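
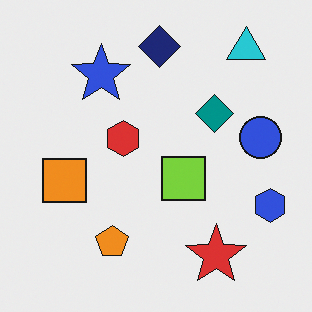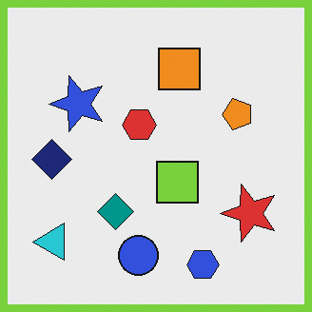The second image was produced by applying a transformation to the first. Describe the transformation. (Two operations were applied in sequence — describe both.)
This is the original image transposed (reflected across the top-left ↔ bottom-right diagonal), then framed with a lime border.

Shapes have swapped their row and column positions — what was in the top-right is now in the bottom-left — a diagonal reflection. A solid lime frame runs around the edge of the second image, with the content slightly shrunk inside it.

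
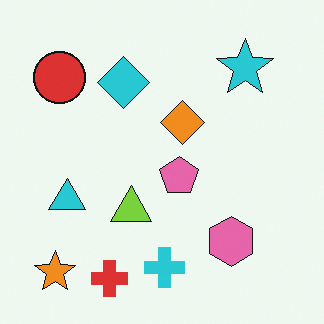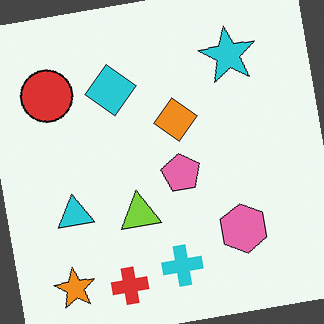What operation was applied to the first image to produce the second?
The transformation is: rotated counter-clockwise by a few degrees.

Every shape is tilted by the same angle and the image corners show triangular fill wedges — a whole-image rotation by a non-right angle.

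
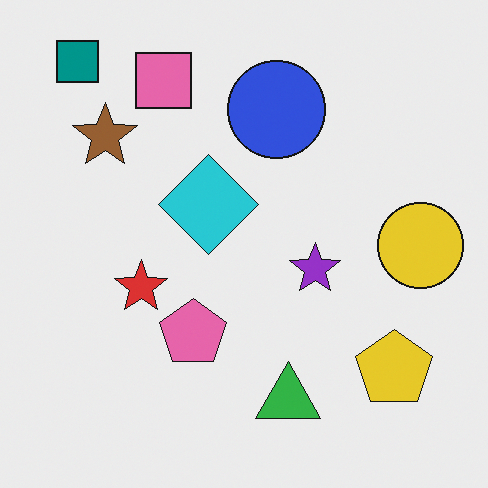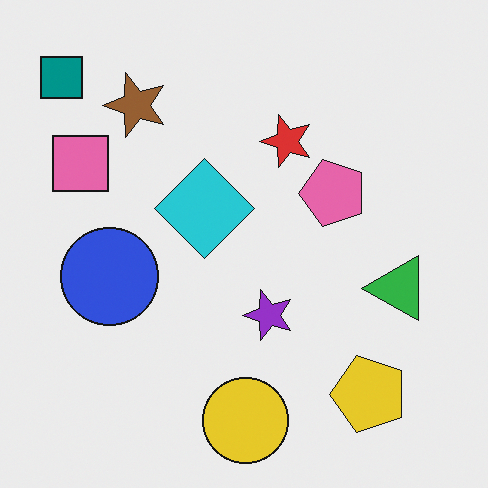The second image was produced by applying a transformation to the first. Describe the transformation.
The image was transposed (reflected across the top-left ↔ bottom-right diagonal).

Shapes have swapped their row and column positions — what was in the top-right is now in the bottom-left — a diagonal reflection.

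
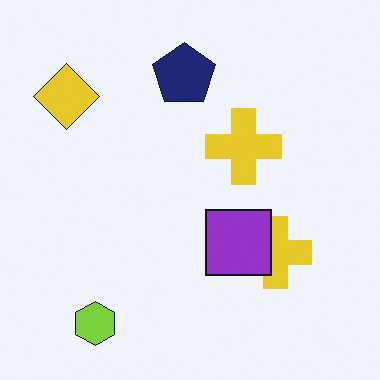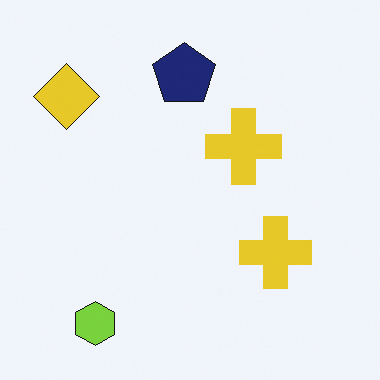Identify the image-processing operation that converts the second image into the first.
It was overlaid with an additional purple square.

A purple square appears in the first image that is absent from the second.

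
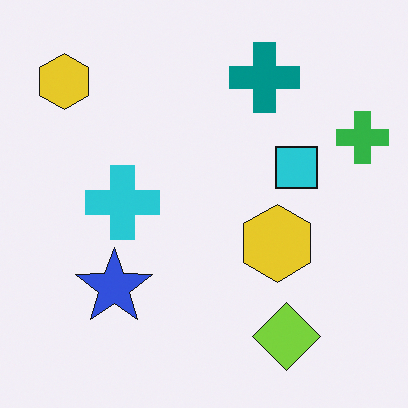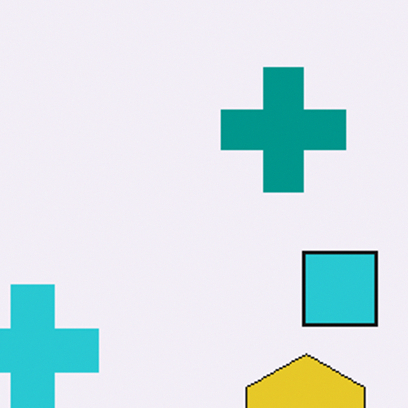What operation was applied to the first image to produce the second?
This is the original image cropped tightly and scaled back up.

The visible shapes are larger and the field of view is narrower; shapes near the original edges may be partly or wholly outside the frame — a crop-and-rescale.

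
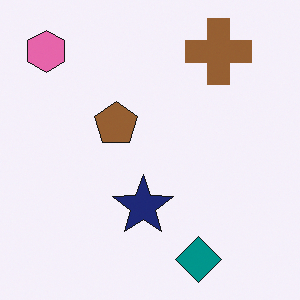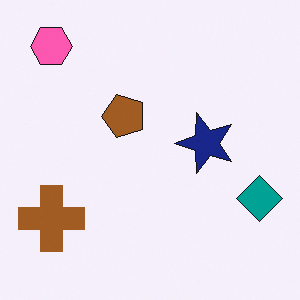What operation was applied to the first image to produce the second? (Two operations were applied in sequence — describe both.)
This is the original image transposed (reflected across the top-left ↔ bottom-right diagonal), then slightly oversaturated.

Shapes have swapped their row and column positions — what was in the top-right is now in the bottom-left — a diagonal reflection. All colors are more vivid — a global saturation change.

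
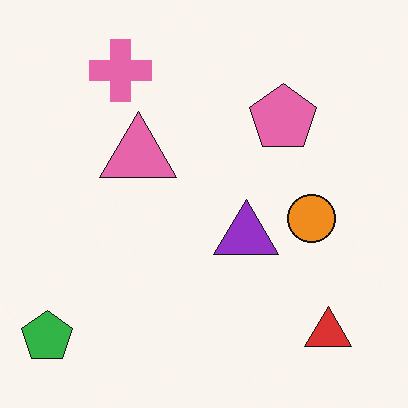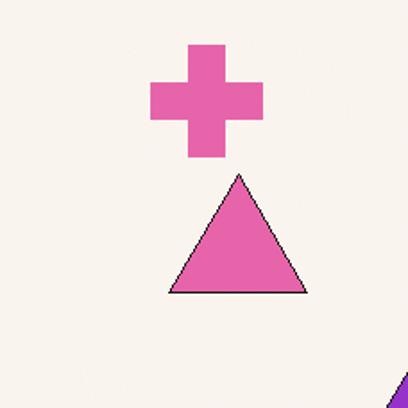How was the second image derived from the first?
This is the original image cropped tightly and scaled back up.

The visible shapes are larger and the field of view is narrower; shapes near the original edges may be partly or wholly outside the frame — a crop-and-rescale.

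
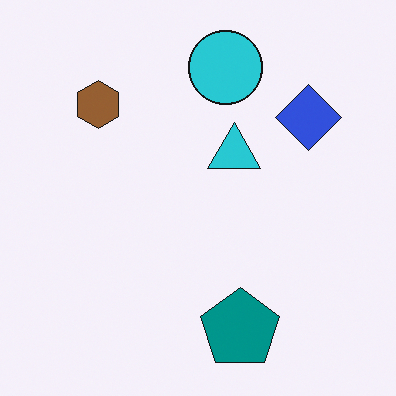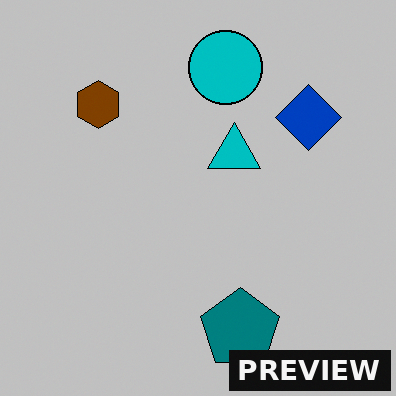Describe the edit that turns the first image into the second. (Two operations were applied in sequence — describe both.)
Heavily posterized to just a handful of flat colors, then watermarked with the text "PREVIEW" in the lower-right corner.

Each flat color has snapped to a coarser quantized level — most visibly, the near-white background has dropped to a flat grey. A dark label reading "PREVIEW" appears in the lower-right corner.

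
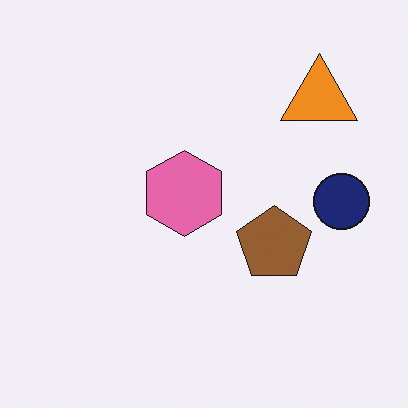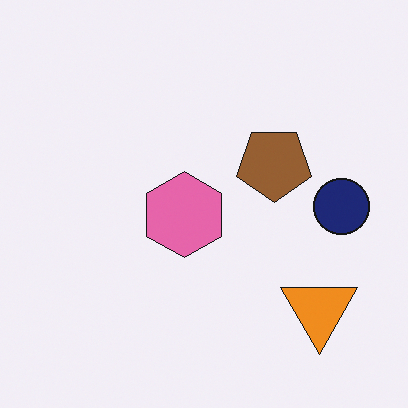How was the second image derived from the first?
The second image is the first flipped vertically (top ↔ bottom).

The orange triangle is in the top-right of the first image and the bottom-right of the second — shapes on opposite sides of the horizontal midline have swapped in a mirror flip.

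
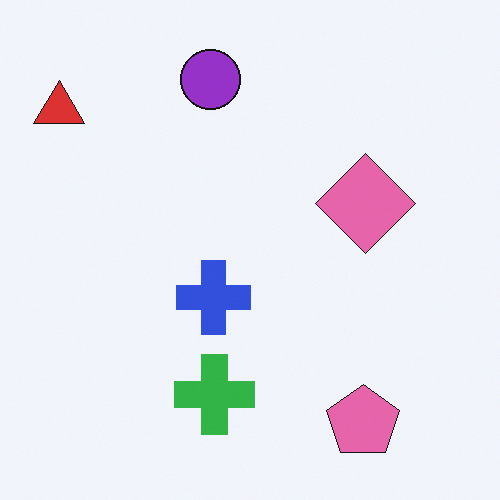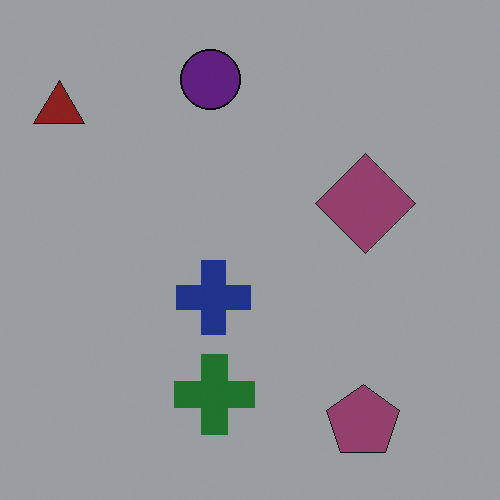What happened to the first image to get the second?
The second image is the first darkened a lot.

Every pixel — background and shapes alike — is uniformly darkened.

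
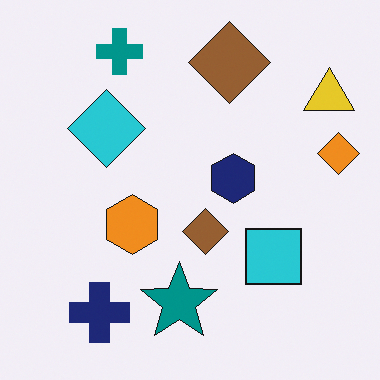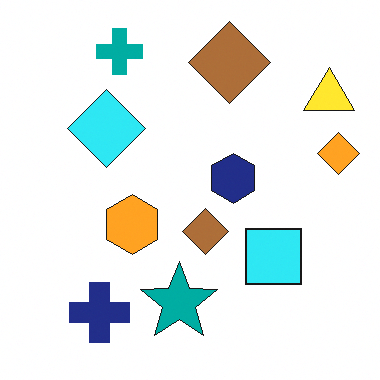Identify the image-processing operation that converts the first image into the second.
It was slightly brightened.

Every pixel — background and shapes alike — is uniformly brightened.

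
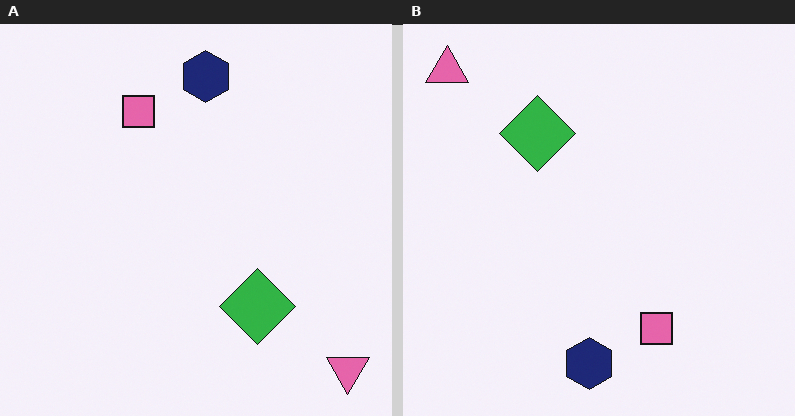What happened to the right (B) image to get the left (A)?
This is the original image rotated 180°.

The pink triangle sits in the top-left of the right (B) image and the bottom-right of the left (A) — consistent with a whole-image 180° rotation.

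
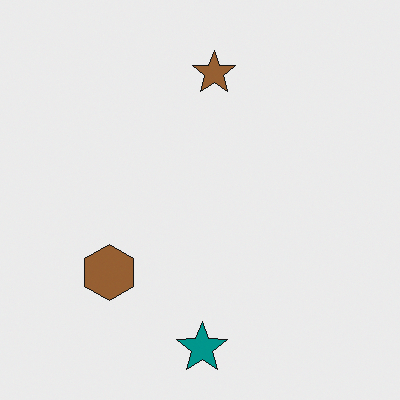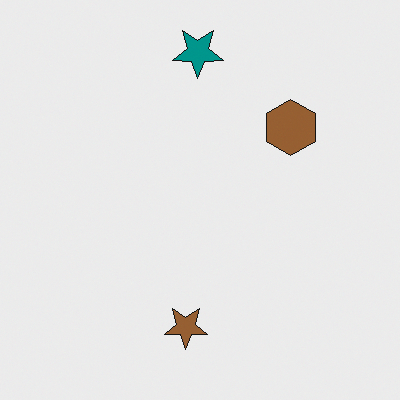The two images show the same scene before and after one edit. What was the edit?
This is the original image rotated 180°.

The teal star sits in the bottom of the first image and the top of the second — consistent with a whole-image 180° rotation.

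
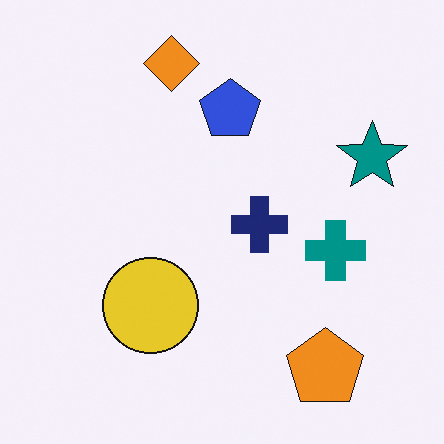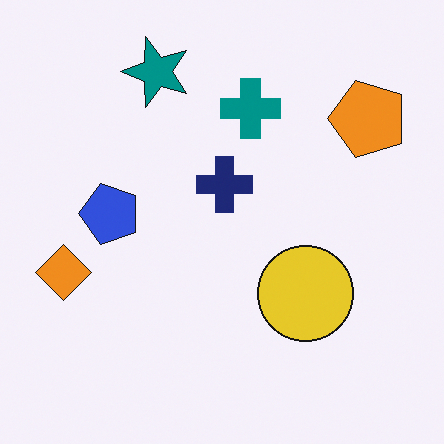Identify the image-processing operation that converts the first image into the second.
The transformation is: rotated 90° counter-clockwise.

The orange pentagon sits in the bottom-right of the first image and the top-right of the second — consistent with a whole-image 90° counter-clockwise rotation.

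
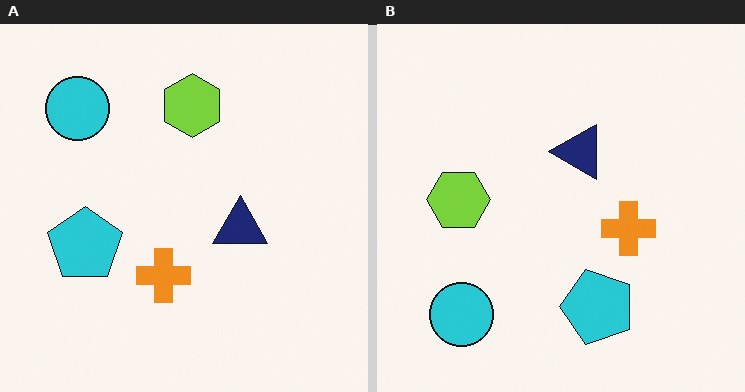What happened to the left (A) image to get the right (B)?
This is the original image rotated 90° counter-clockwise.

The cyan circle sits in the top-left of the left (A) image and the bottom-left of the right (B) — consistent with a whole-image 90° counter-clockwise rotation.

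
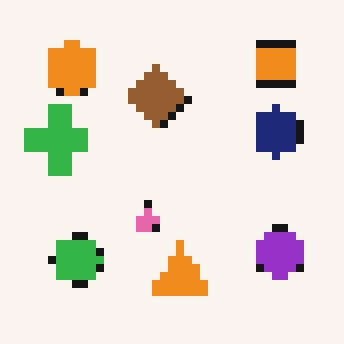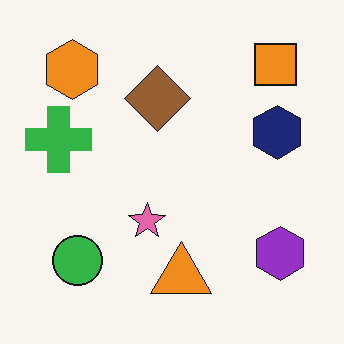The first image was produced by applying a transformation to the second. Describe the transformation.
The transformation is: moderately pixelated.

Shapes are reduced to large square blocks; fine edges and outlines are lost — a downscale-then-upscale (mosaic) effect.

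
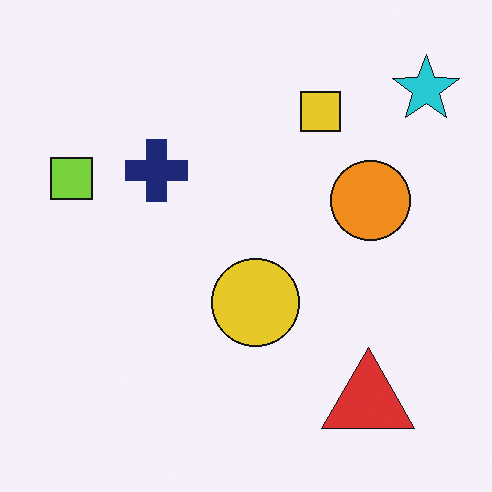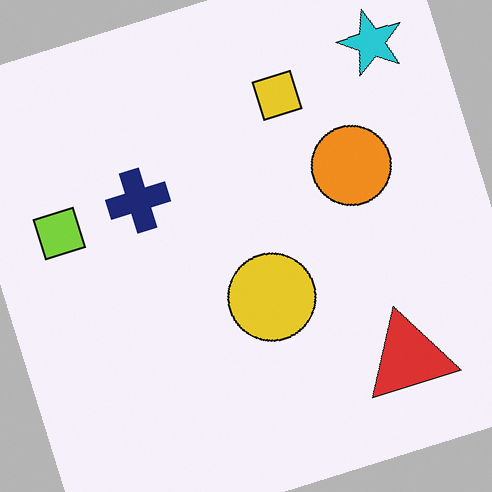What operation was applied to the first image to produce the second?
This is the original image rotated counter-clockwise by a moderate amount.

Every shape is tilted by the same angle and the image corners show triangular fill wedges — a whole-image rotation by a non-right angle.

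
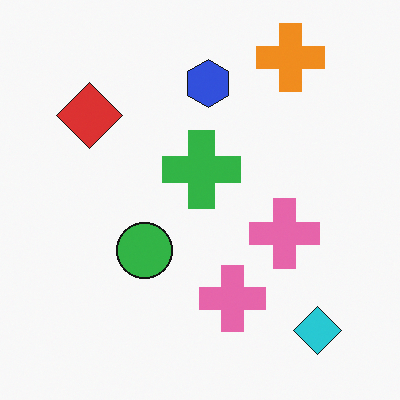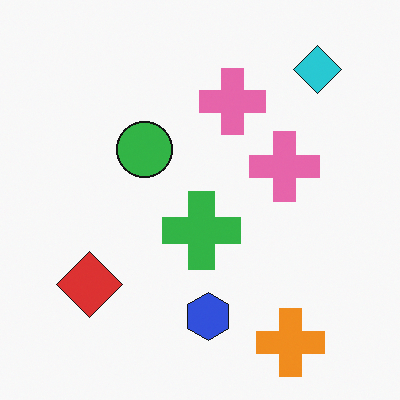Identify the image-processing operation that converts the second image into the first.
This is the original image flipped vertically (top ↔ bottom).

The orange cross is in the bottom-right of the second image and the top-right of the first — shapes on opposite sides of the horizontal midline have swapped in a mirror flip.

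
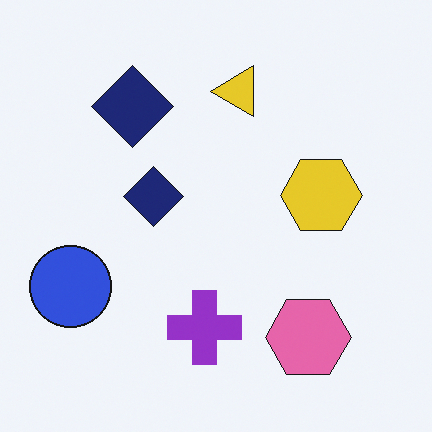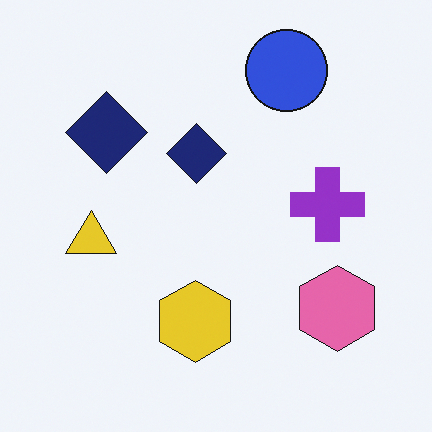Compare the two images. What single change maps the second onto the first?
The transformation is: transposed (reflected across the top-left ↔ bottom-right diagonal).

Shapes have swapped their row and column positions — what was in the top-right is now in the bottom-left — a diagonal reflection.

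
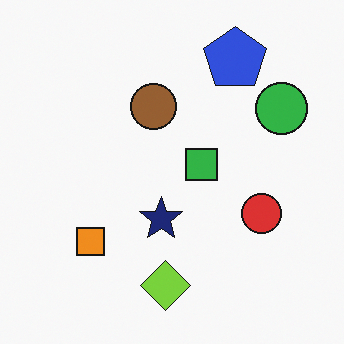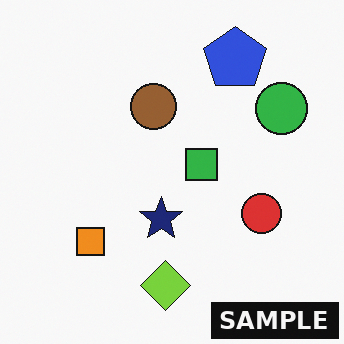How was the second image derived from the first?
It was watermarked with the text "SAMPLE" in the lower-right corner.

A dark label reading "SAMPLE" appears in the lower-right corner.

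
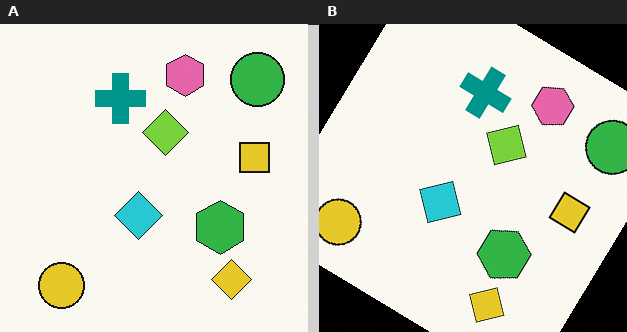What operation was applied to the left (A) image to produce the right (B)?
The image was rotated clockwise by a large amount — several tens of degrees.

Every shape is tilted by the same angle and the image corners show triangular fill wedges — a whole-image rotation by a non-right angle.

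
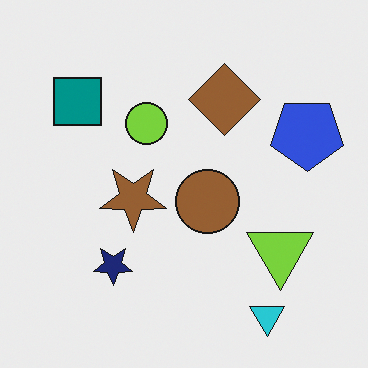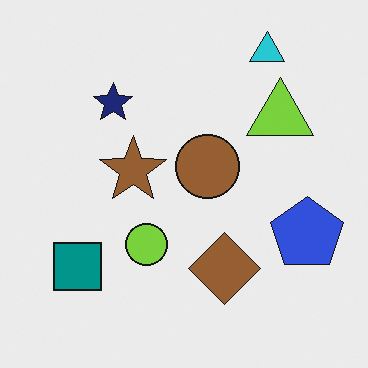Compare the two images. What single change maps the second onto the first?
The transformation is: flipped vertically (top ↔ bottom).

The cyan triangle is in the top-right of the second image and the bottom-right of the first — shapes on opposite sides of the horizontal midline have swapped in a mirror flip.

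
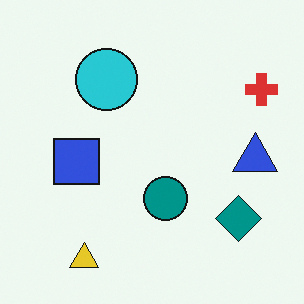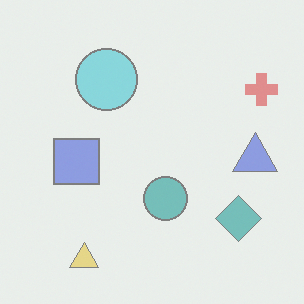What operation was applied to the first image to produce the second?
This is the original image given much lower contrast.

Tones are pushed toward mid-grey across the whole image — a global contrast change.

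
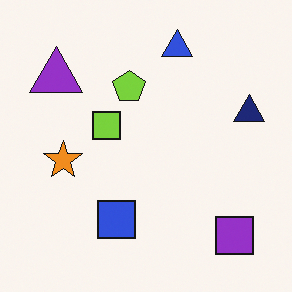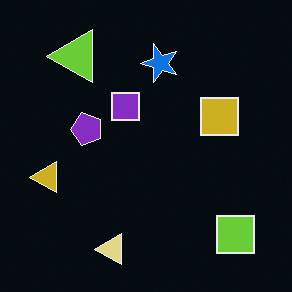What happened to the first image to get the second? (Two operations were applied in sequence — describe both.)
The second image is the first transposed (reflected across the top-left ↔ bottom-right diagonal), then color-inverted (negative).

Shapes have swapped their row and column positions — what was in the top-right is now in the bottom-left — a diagonal reflection. The light background has become dark and every shape's color is its complement — a photographic negative.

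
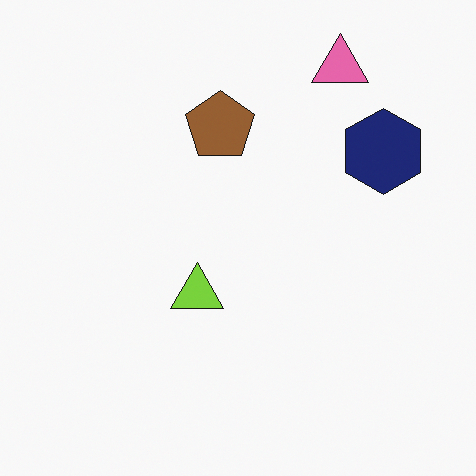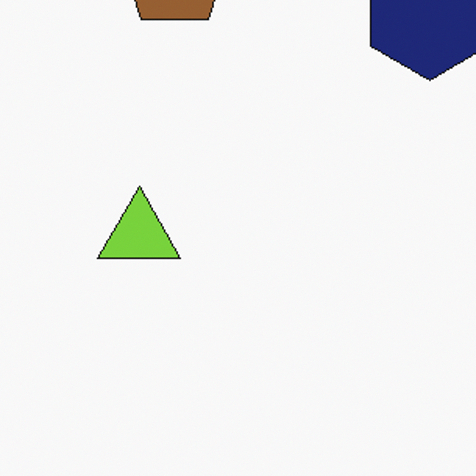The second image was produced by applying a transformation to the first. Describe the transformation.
The image was cropped to a modestly smaller region and rescaled.

The visible shapes are larger and the field of view is narrower; shapes near the original edges may be partly or wholly outside the frame — a crop-and-rescale.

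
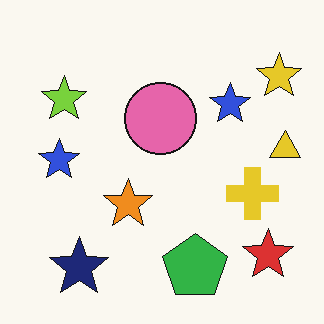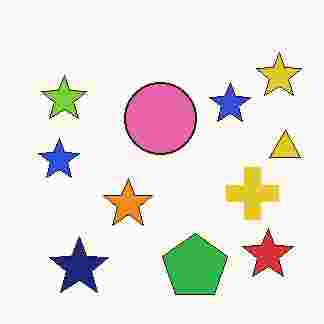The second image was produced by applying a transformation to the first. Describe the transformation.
This is the original image degraded with heavy JPEG compression.

Blocky 8×8 compression artifacts appear around shape edges and the flat background shows ringing — characteristic JPEG degradation.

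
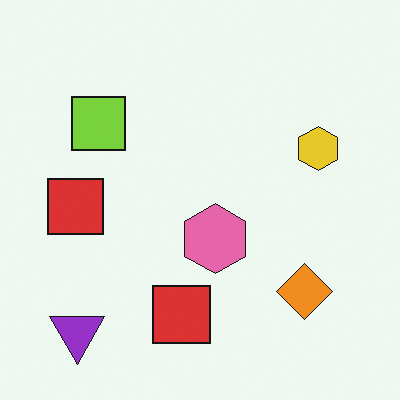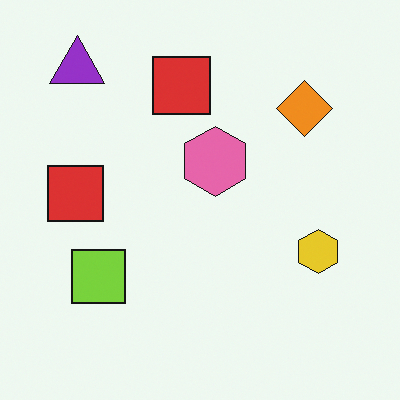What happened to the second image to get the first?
The transformation is: flipped vertically (top ↔ bottom).

The purple triangle is in the top-left of the second image and the bottom-left of the first — shapes on opposite sides of the horizontal midline have swapped in a mirror flip.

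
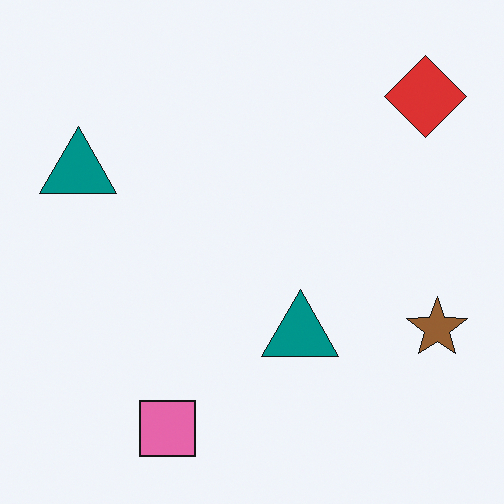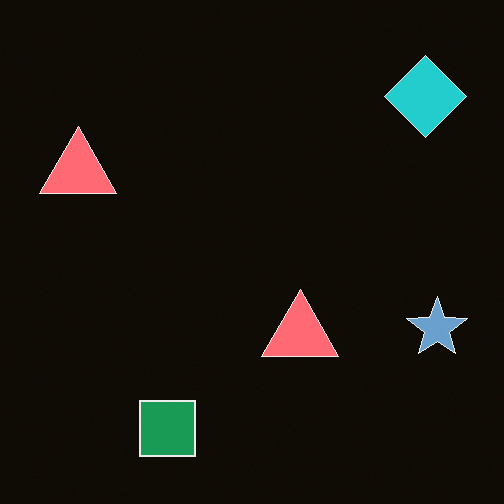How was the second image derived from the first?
It was color-inverted (negative).

The light background has become dark and every shape's color is its complement — a photographic negative.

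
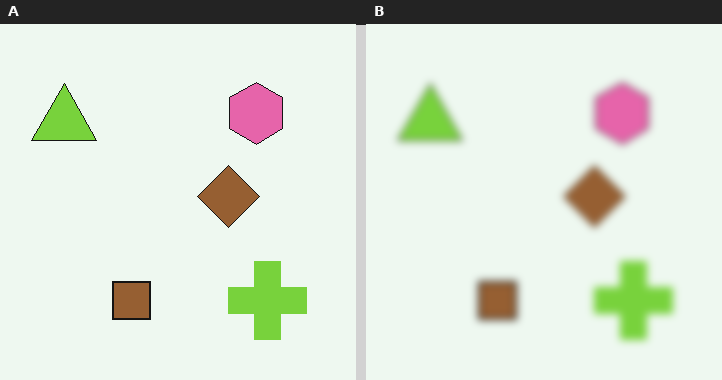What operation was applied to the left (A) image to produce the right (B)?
The image was noticeably gaussian-blurred.

Shape edges and outlines are uniformly softened across the whole image.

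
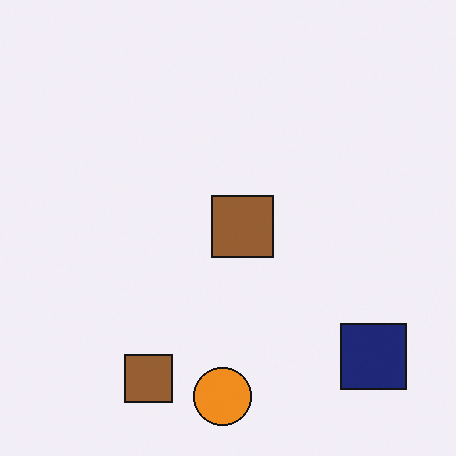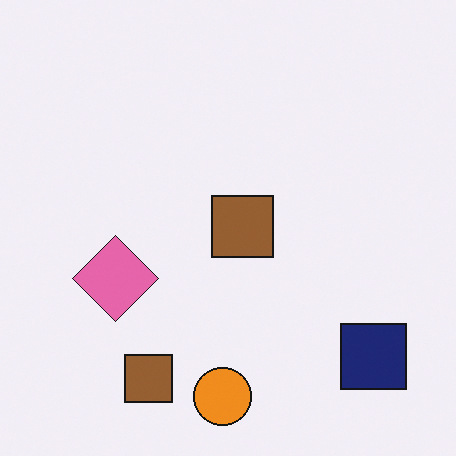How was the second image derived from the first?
The image was overlaid with an additional pink diamond.

A pink diamond appears in the second image that is absent from the first.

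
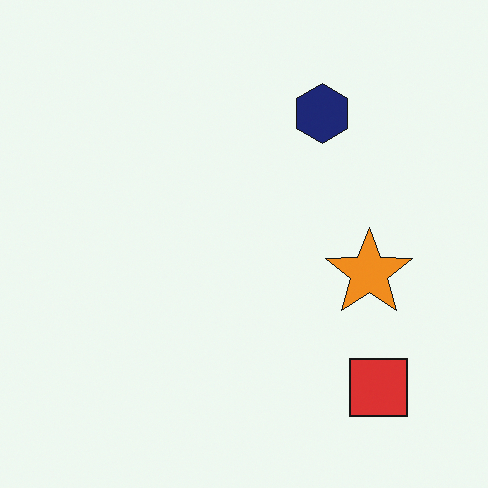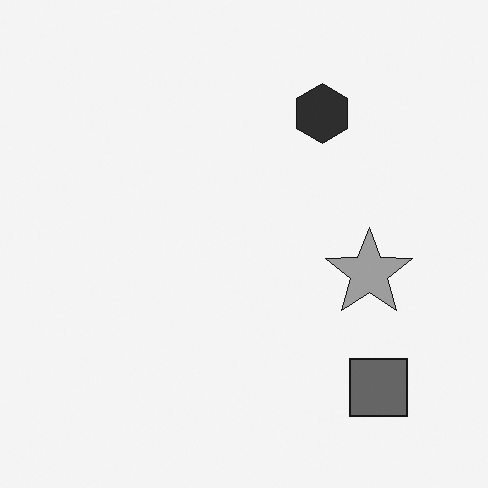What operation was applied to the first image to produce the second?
It was converted to grayscale.

All color is removed — every shape is now a shade of grey.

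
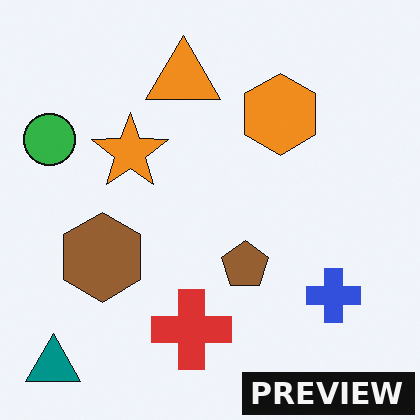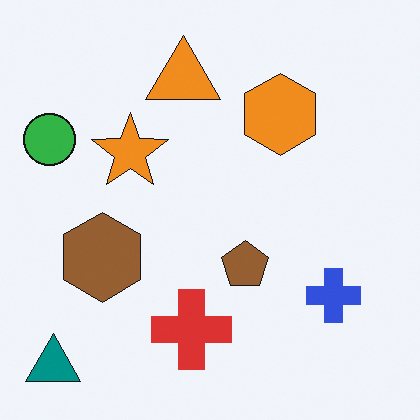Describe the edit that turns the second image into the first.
This is the original image watermarked with the text "PREVIEW" in the lower-right corner.

A dark label reading "PREVIEW" appears in the lower-right corner.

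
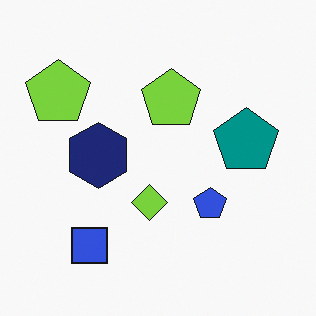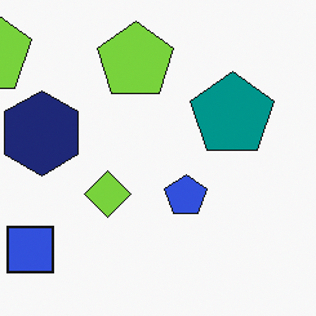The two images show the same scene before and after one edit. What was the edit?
The second image is the first cropped slightly and scaled back up.

The visible shapes are larger and the field of view is narrower; shapes near the original edges may be partly or wholly outside the frame — a crop-and-rescale.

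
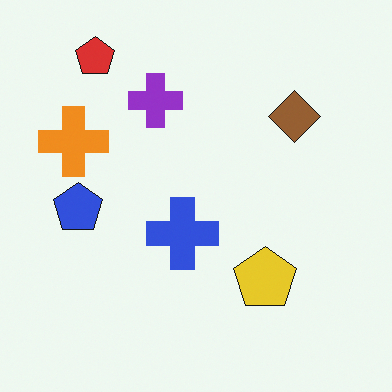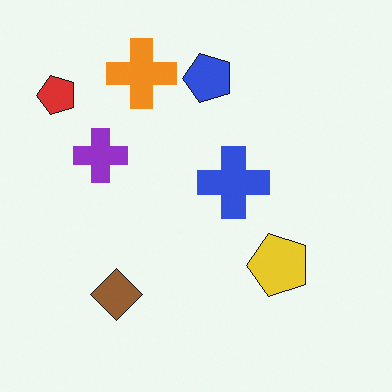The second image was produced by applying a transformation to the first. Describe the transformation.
Transposed (reflected across the top-left ↔ bottom-right diagonal).

Shapes have swapped their row and column positions — what was in the top-right is now in the bottom-left — a diagonal reflection.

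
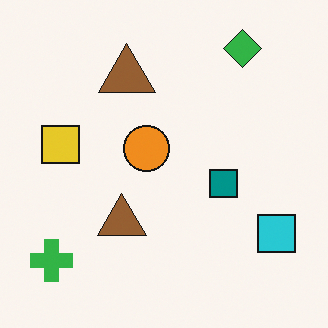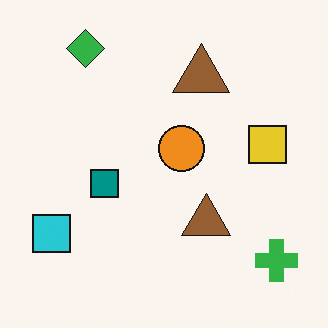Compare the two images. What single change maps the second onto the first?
It was flipped horizontally (left ↔ right).

The cyan square is in the bottom-left of the second image and the bottom-right of the first — shapes on opposite sides of the vertical midline have swapped in a mirror flip.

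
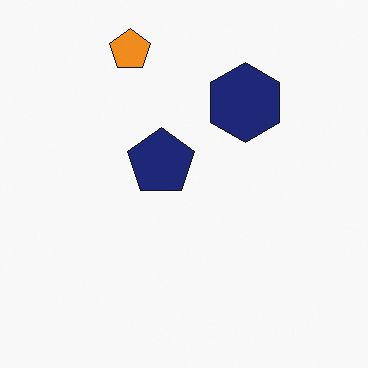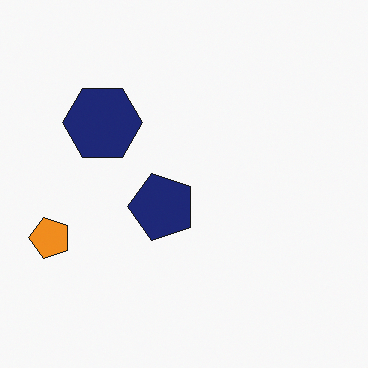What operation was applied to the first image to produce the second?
This is the original image rotated 90° counter-clockwise.

The orange pentagon sits in the top of the first image and the left of the second — consistent with a whole-image 90° counter-clockwise rotation.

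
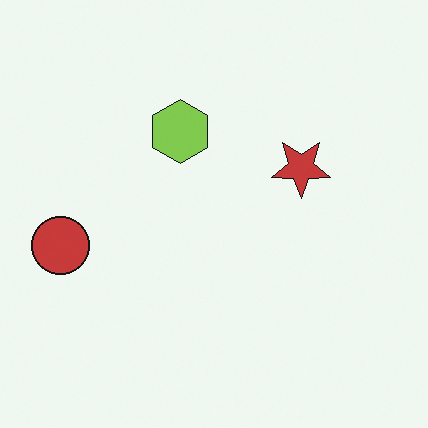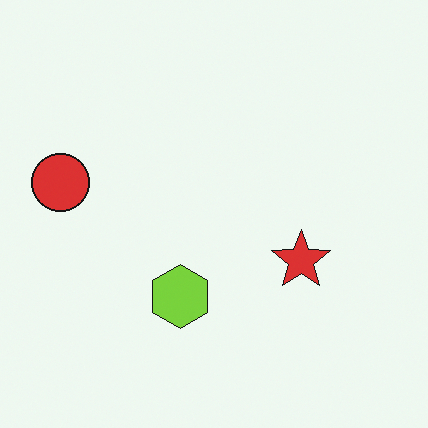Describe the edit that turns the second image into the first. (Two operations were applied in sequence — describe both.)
The image was slightly desaturated, then flipped vertically (top ↔ bottom).

All colors are more muted and greyish — a global saturation change. The lime hexagon is in the bottom of the second image and the top of the first — shapes on opposite sides of the horizontal midline have swapped in a mirror flip.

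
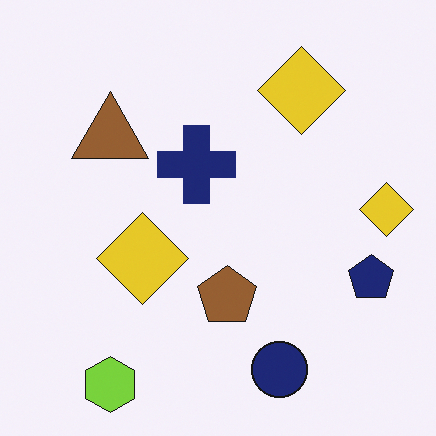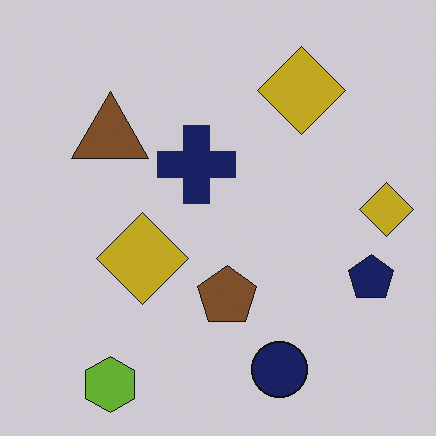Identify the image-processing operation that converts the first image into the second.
The image was darkened a little.

Every pixel — background and shapes alike — is uniformly darkened.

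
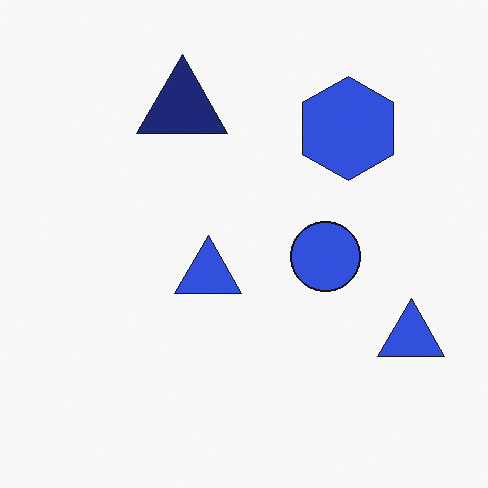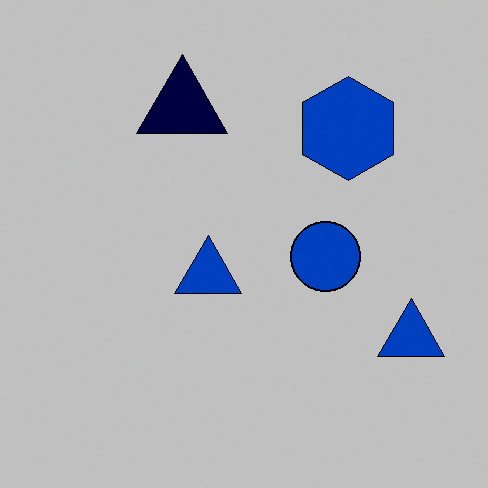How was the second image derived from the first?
It was aggressively posterized.

Each flat color has snapped to a coarser quantized level — most visibly, the near-white background has dropped to a flat grey.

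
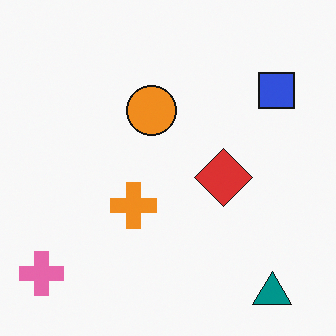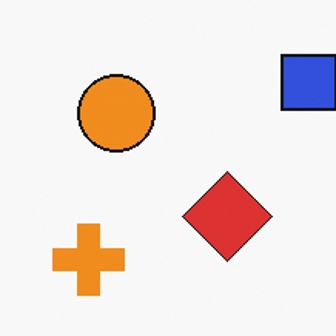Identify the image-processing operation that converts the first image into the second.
Cropped slightly and scaled back up.

The visible shapes are larger and the field of view is narrower; shapes near the original edges may be partly or wholly outside the frame — a crop-and-rescale.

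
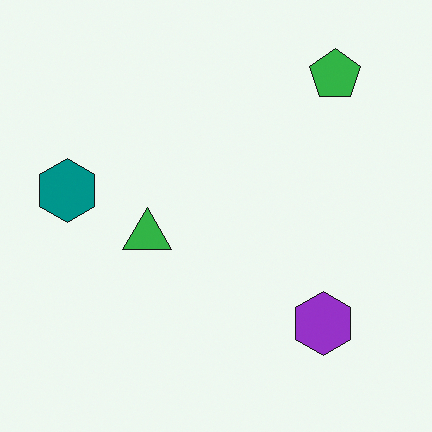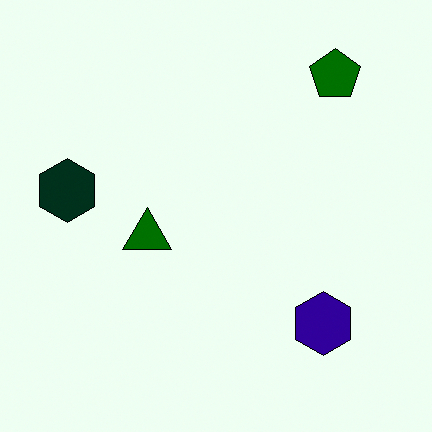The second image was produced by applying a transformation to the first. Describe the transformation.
The second image is the first boosted in contrast.

Tones are pushed away from mid-grey across the whole image — a global contrast change.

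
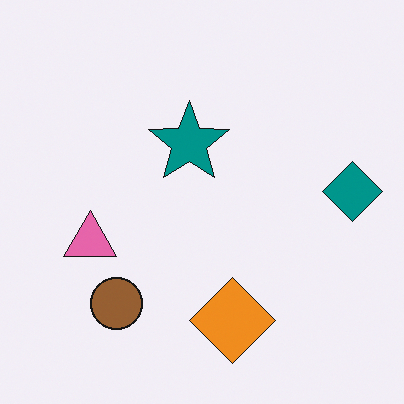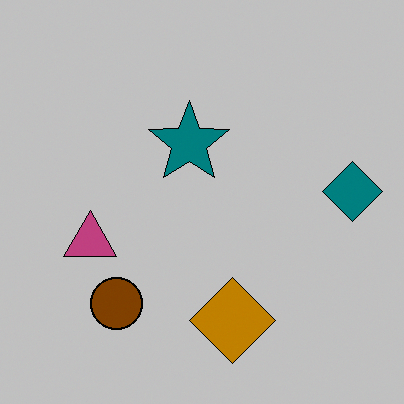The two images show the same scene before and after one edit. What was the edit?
The transformation is: heavily posterized to just a handful of flat colors.

Each flat color has snapped to a coarser quantized level — most visibly, the near-white background has dropped to a flat grey.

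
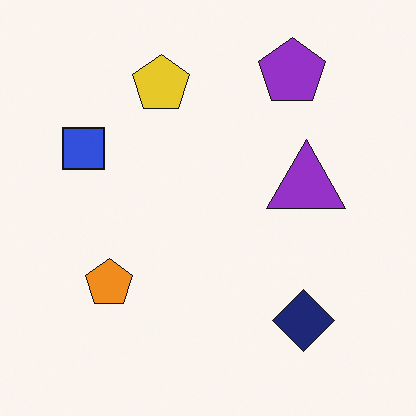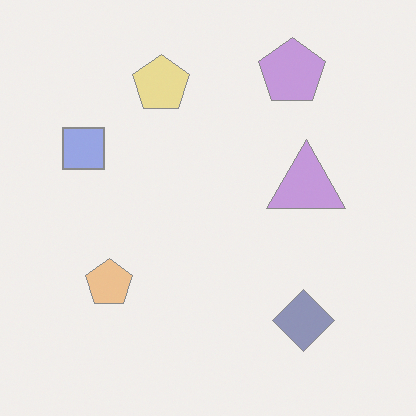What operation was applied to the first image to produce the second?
Washed out (contrast reduced).

Tones are pushed toward mid-grey across the whole image — a global contrast change.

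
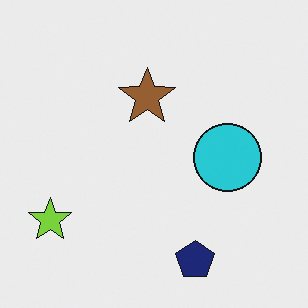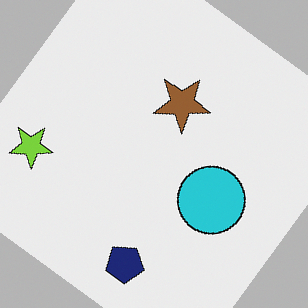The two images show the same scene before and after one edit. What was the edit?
The transformation is: rotated clockwise by a large amount — several tens of degrees.

Every shape is tilted by the same angle and the image corners show triangular fill wedges — a whole-image rotation by a non-right angle.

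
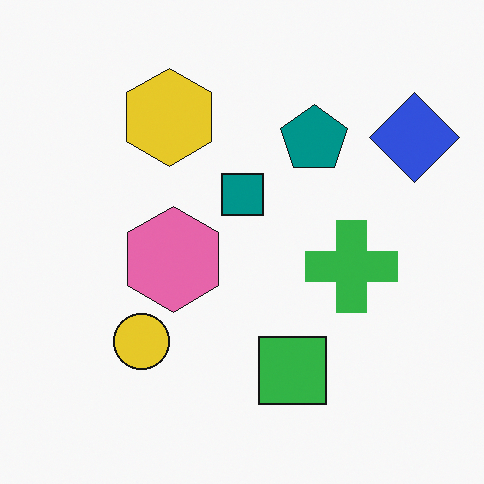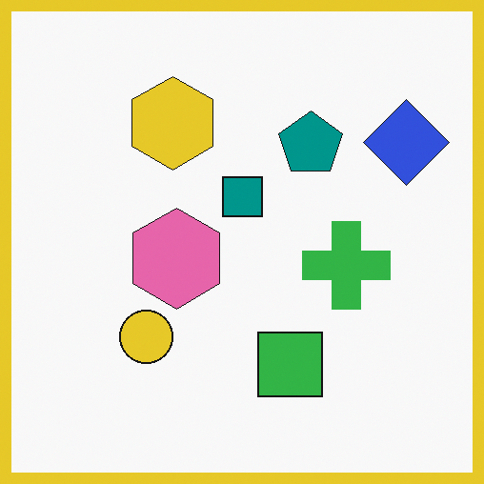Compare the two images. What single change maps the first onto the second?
The image was framed with a yellow border.

A solid yellow frame runs around the edge of the second image, with the content slightly shrunk inside it.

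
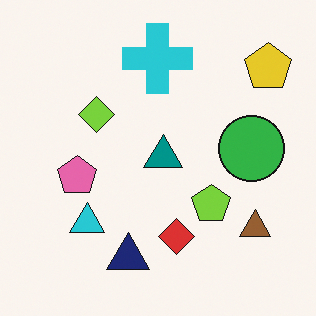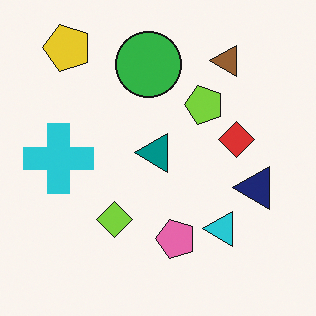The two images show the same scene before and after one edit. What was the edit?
The transformation is: rotated 90° counter-clockwise.

The yellow pentagon sits in the top-right of the first image and the top-left of the second — consistent with a whole-image 90° counter-clockwise rotation.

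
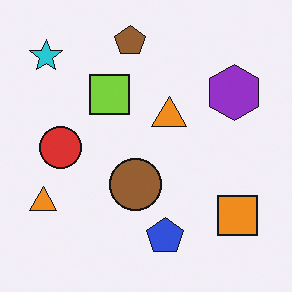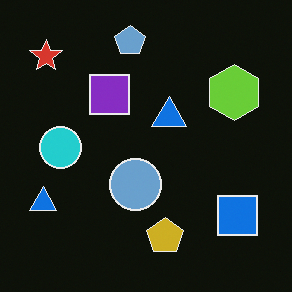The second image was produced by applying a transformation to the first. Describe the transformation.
The second image is the first color-inverted (negative).

The light background has become dark and every shape's color is its complement — a photographic negative.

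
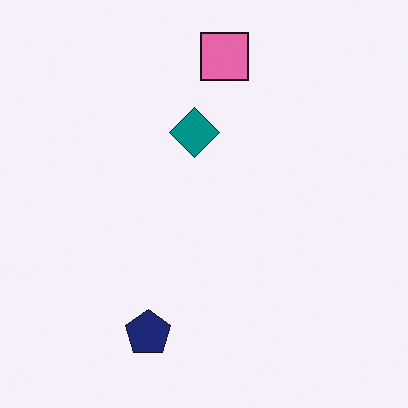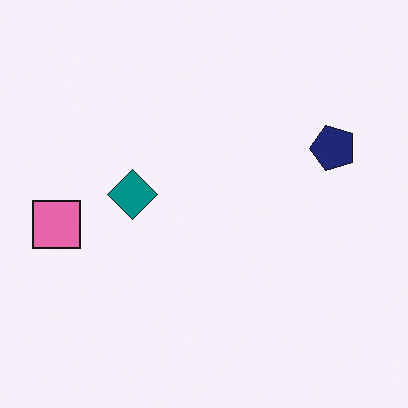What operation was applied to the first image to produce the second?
The transformation is: transposed (reflected across the top-left ↔ bottom-right diagonal).

Shapes have swapped their row and column positions — what was in the top-right is now in the bottom-left — a diagonal reflection.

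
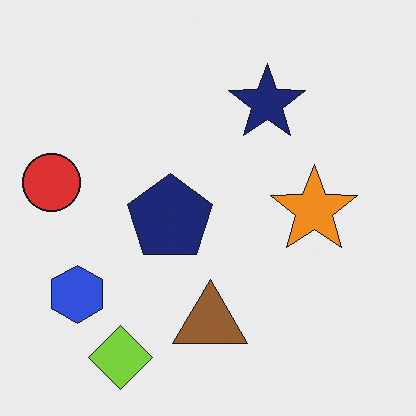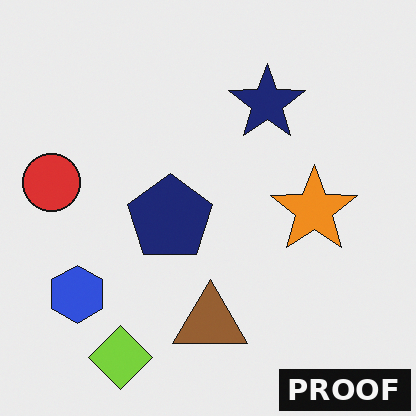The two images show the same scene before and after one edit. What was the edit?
Watermarked with the text "PROOF" in the lower-right corner.

A dark label reading "PROOF" appears in the lower-right corner.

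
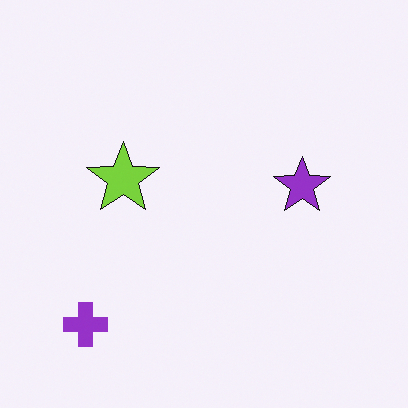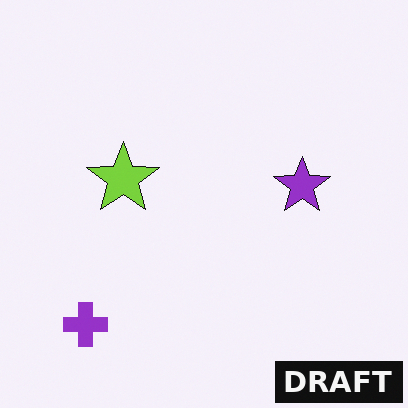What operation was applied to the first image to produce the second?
The second image is the first watermarked with the text "DRAFT" in the lower-right corner.

A dark label reading "DRAFT" appears in the lower-right corner.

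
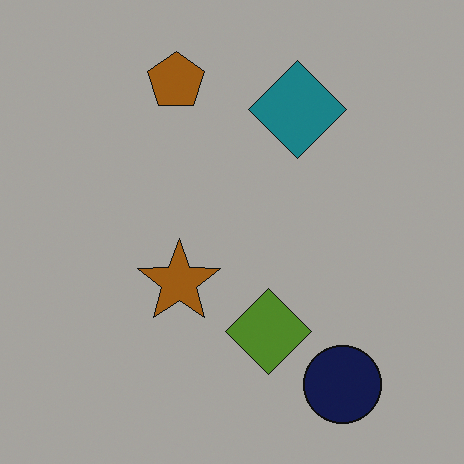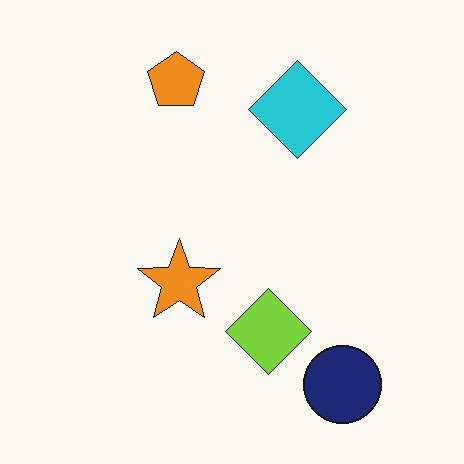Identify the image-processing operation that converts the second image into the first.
This is the original image substantially darkened.

Every pixel — background and shapes alike — is uniformly darkened.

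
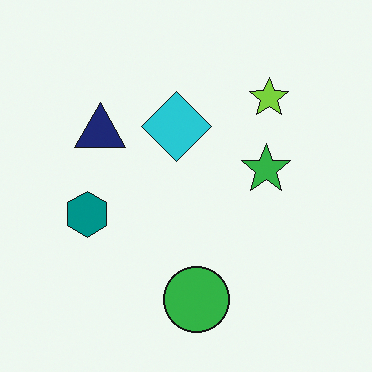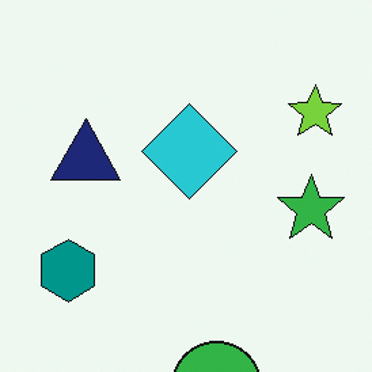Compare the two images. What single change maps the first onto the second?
Cropped slightly and scaled back up.

The visible shapes are larger and the field of view is narrower; shapes near the original edges may be partly or wholly outside the frame — a crop-and-rescale.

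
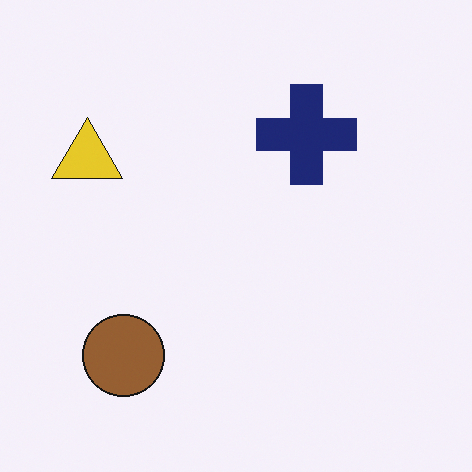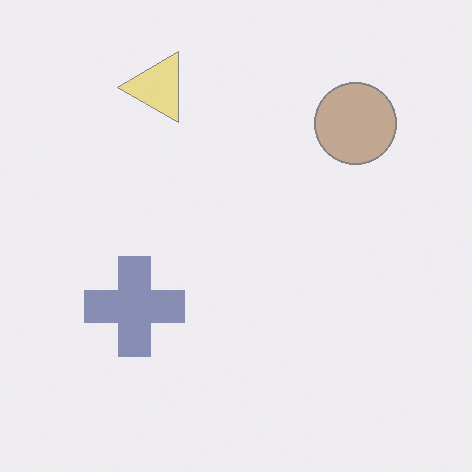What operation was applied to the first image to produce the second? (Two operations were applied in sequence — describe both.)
The image was transposed (reflected across the top-left ↔ bottom-right diagonal), then washed out (contrast reduced).

Shapes have swapped their row and column positions — what was in the top-right is now in the bottom-left — a diagonal reflection. Tones are pushed toward mid-grey across the whole image — a global contrast change.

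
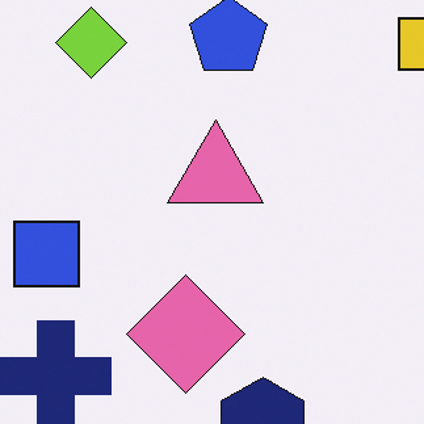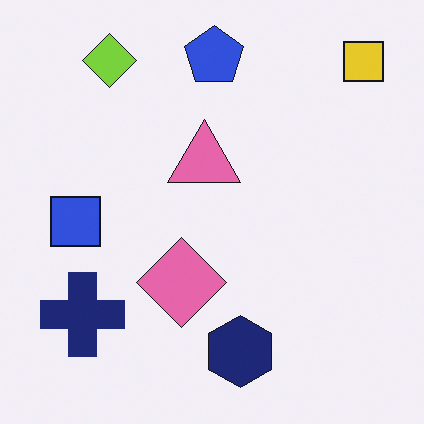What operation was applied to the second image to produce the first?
The first image is the second cropped to a modestly smaller region and rescaled.

The visible shapes are larger and the field of view is narrower; shapes near the original edges may be partly or wholly outside the frame — a crop-and-rescale.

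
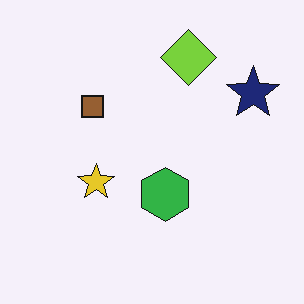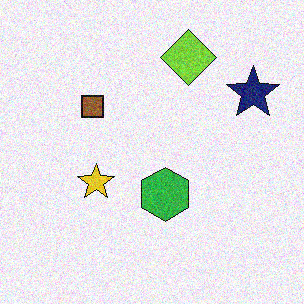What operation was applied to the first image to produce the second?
It was degraded with moderate additive noise.

Random speckle covers the whole image, including the flat background.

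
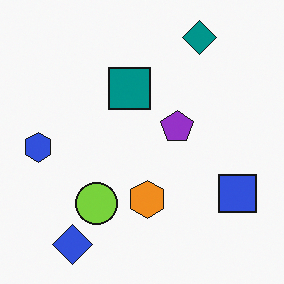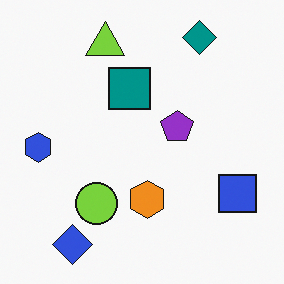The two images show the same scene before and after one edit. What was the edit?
This is the original image overlaid with an additional lime triangle.

A lime triangle appears in the second image that is absent from the first.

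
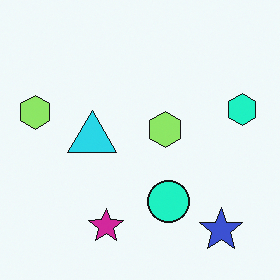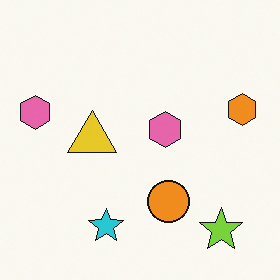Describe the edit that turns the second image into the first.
The transformation is: hue-shifted by a moderate amount.

Every shape's color has rotated by the same amount around the hue wheel — a uniform hue shift.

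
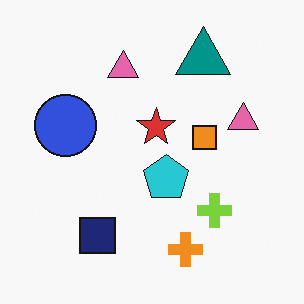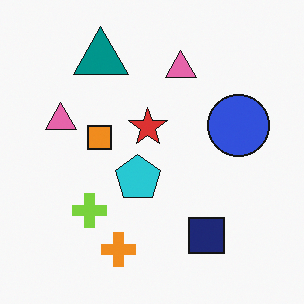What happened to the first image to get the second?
Flipped horizontally (left ↔ right).

The blue circle is in the left of the first image and the right of the second — shapes on opposite sides of the vertical midline have swapped in a mirror flip.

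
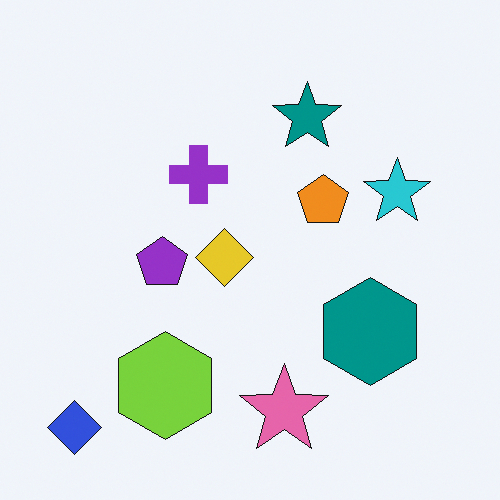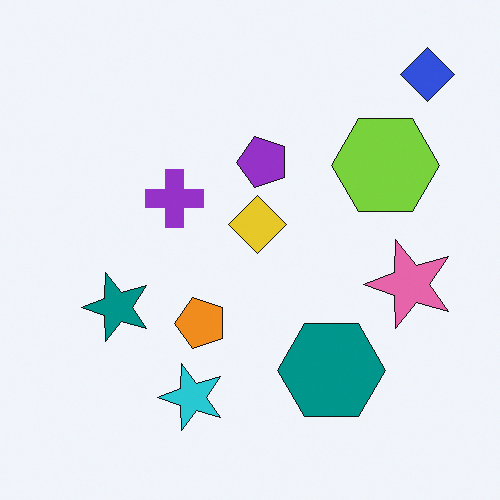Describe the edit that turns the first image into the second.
It was transposed (reflected across the top-left ↔ bottom-right diagonal).

Shapes have swapped their row and column positions — what was in the top-right is now in the bottom-left — a diagonal reflection.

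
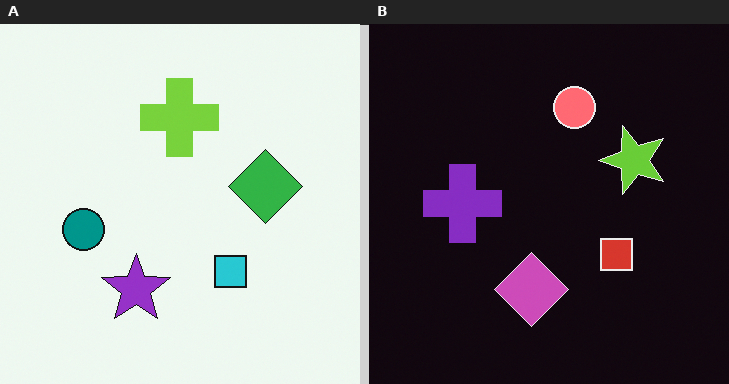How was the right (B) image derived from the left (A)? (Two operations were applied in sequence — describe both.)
The right (B) image is the left (A) color-inverted (negative), then transposed (reflected across the top-left ↔ bottom-right diagonal).

The light background has become dark and every shape's color is its complement — a photographic negative. Shapes have swapped their row and column positions — what was in the top-right is now in the bottom-left — a diagonal reflection.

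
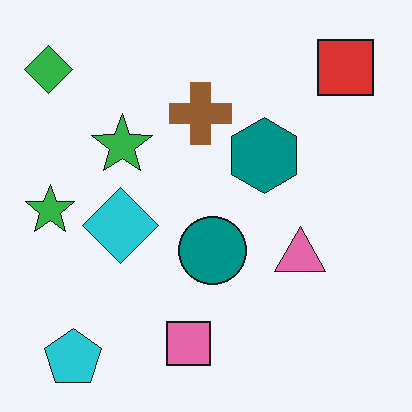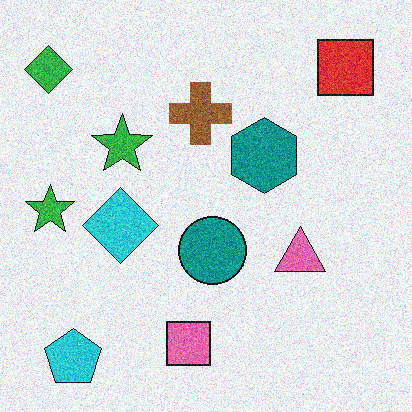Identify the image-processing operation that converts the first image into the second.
The image was degraded with moderate additive noise.

Random speckle covers the whole image, including the flat background.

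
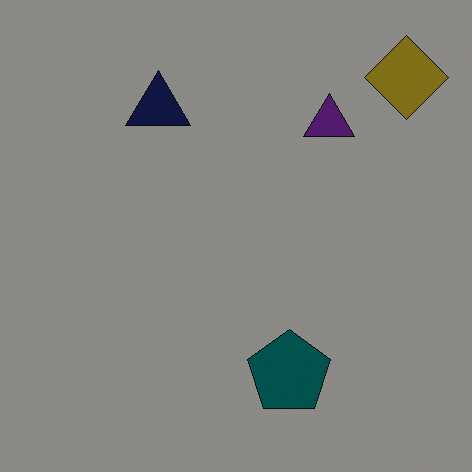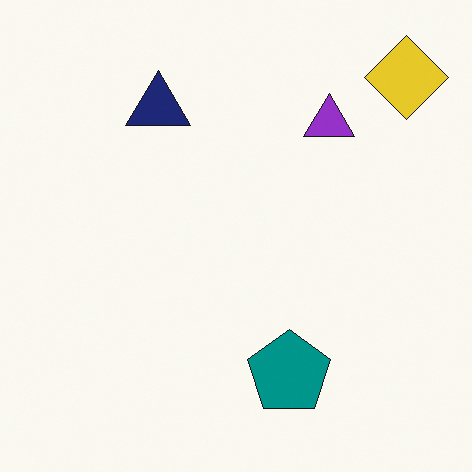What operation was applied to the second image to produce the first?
This is the original image darkened a lot.

Every pixel — background and shapes alike — is uniformly darkened.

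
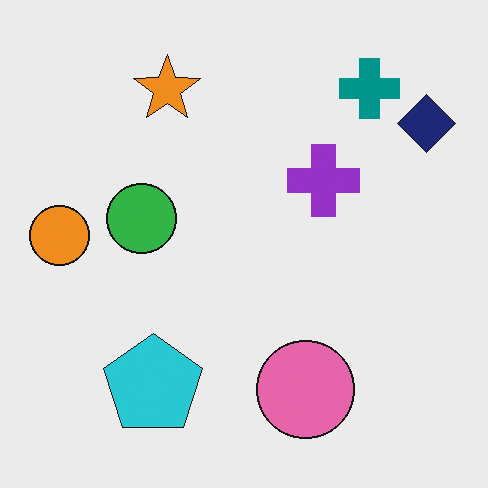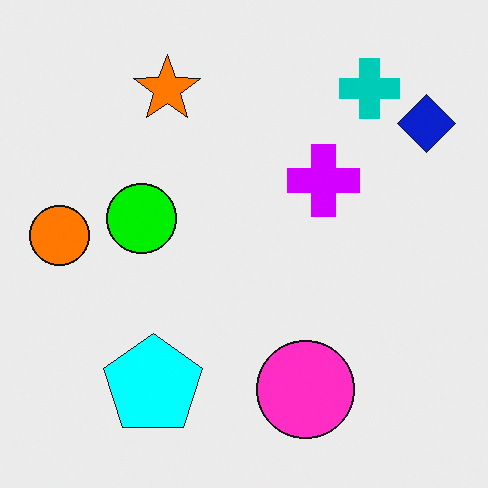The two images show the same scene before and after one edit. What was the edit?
It was made much more vivid (saturation change).

All colors are more vivid — a global saturation change.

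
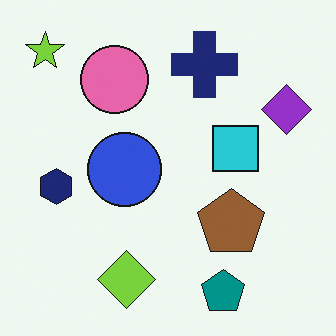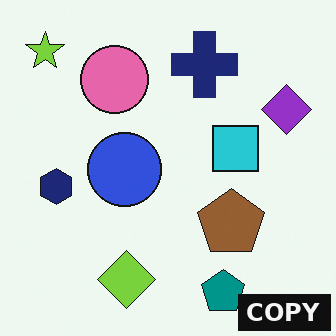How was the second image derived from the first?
Watermarked with the text "COPY" in the lower-right corner.

A dark label reading "COPY" appears in the lower-right corner.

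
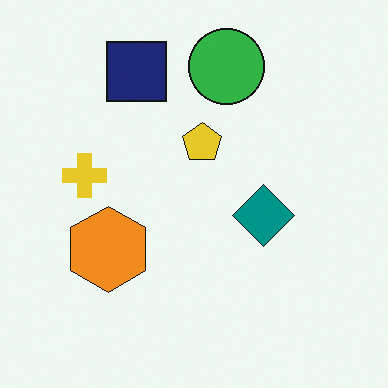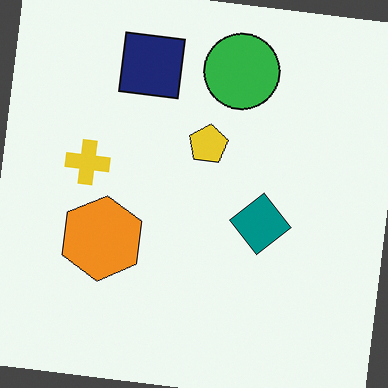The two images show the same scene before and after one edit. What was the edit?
The image was rotated clockwise by a small amount.

Every shape is tilted by the same angle and the image corners show triangular fill wedges — a whole-image rotation by a non-right angle.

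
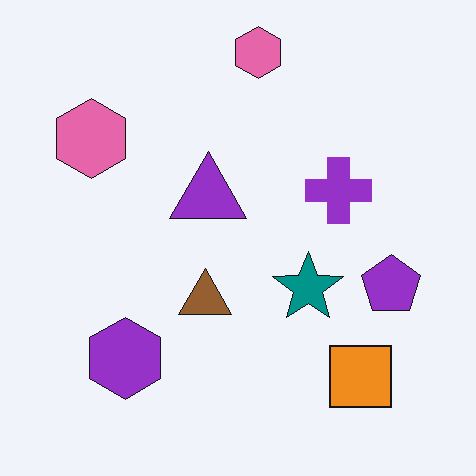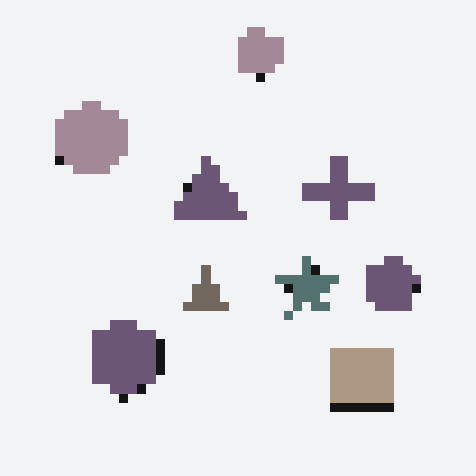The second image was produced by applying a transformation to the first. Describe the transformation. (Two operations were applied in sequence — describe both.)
The image was made much more muted (saturation change), then heavily pixelated into large blocks.

All colors are more muted and greyish — a global saturation change. Shapes are reduced to large square blocks; fine edges and outlines are lost — a downscale-then-upscale (mosaic) effect.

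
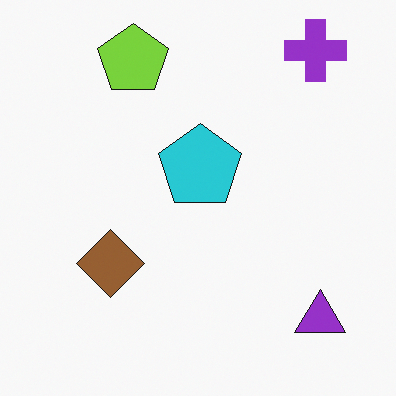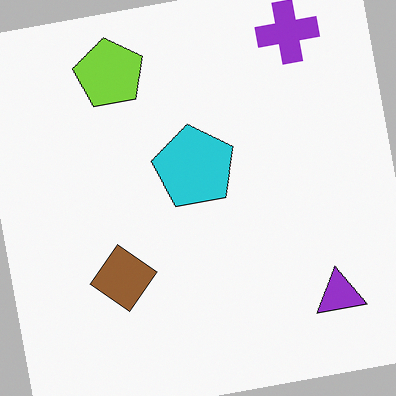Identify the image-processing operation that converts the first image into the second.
This is the original image rotated counter-clockwise by a small amount.

Every shape is tilted by the same angle and the image corners show triangular fill wedges — a whole-image rotation by a non-right angle.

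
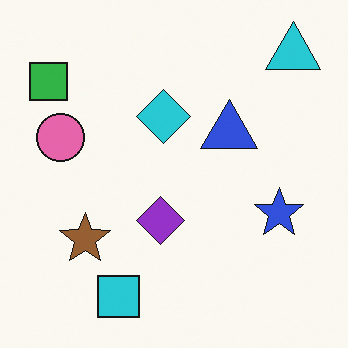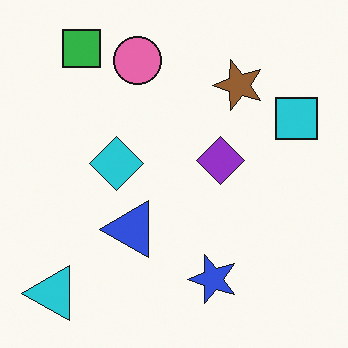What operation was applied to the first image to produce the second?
The transformation is: transposed (reflected across the top-left ↔ bottom-right diagonal).

Shapes have swapped their row and column positions — what was in the top-right is now in the bottom-left — a diagonal reflection.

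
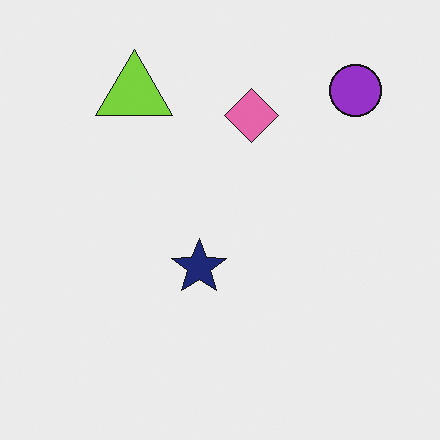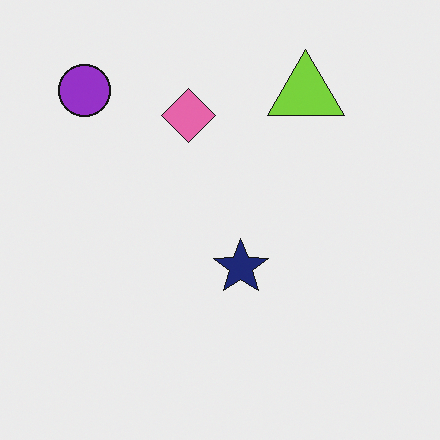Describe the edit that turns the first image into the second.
This is the original image flipped horizontally (left ↔ right).

The purple circle is in the top-right of the first image and the top-left of the second — shapes on opposite sides of the vertical midline have swapped in a mirror flip.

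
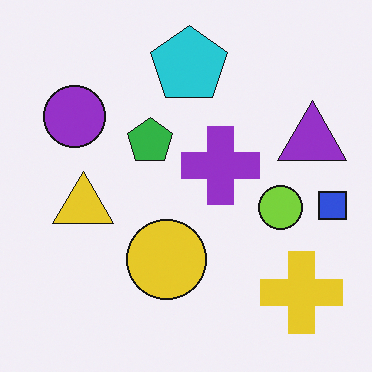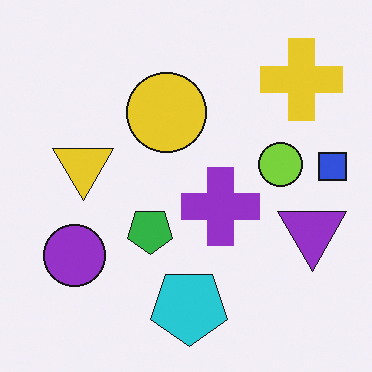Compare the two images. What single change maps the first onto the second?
It was flipped vertically (top ↔ bottom).

The cyan pentagon is in the top of the first image and the bottom of the second — shapes on opposite sides of the horizontal midline have swapped in a mirror flip.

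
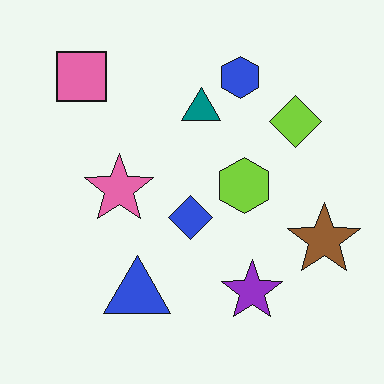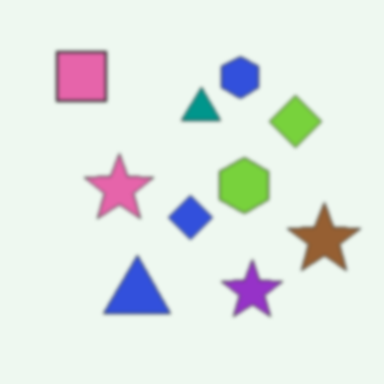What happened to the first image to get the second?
The transformation is: lightly blurred.

Shape edges and outlines are uniformly softened across the whole image.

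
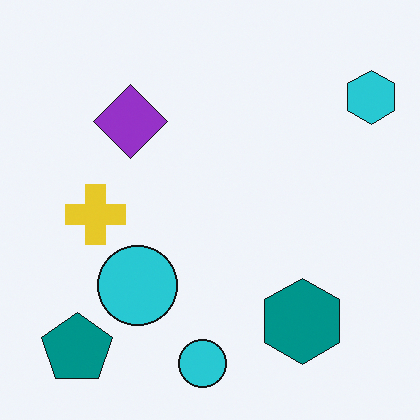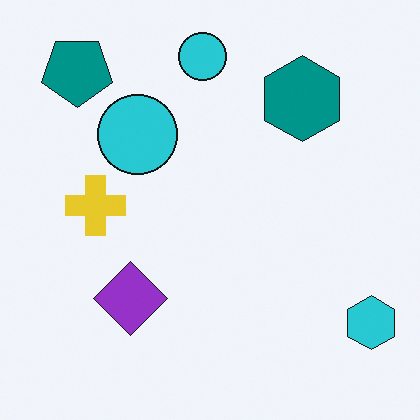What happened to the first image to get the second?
The transformation is: flipped vertically (top ↔ bottom).

The teal pentagon is in the bottom-left of the first image and the top-left of the second — shapes on opposite sides of the horizontal midline have swapped in a mirror flip.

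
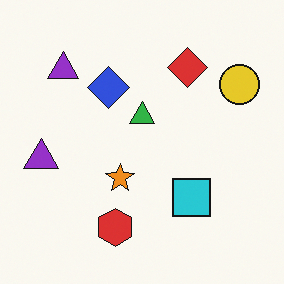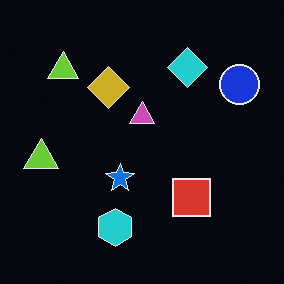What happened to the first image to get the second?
The image was color-inverted (negative).

The light background has become dark and every shape's color is its complement — a photographic negative.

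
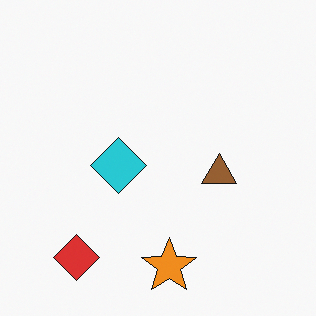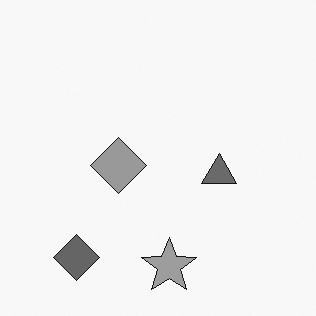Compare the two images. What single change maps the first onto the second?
Converted to grayscale.

All color is removed — every shape is now a shade of grey.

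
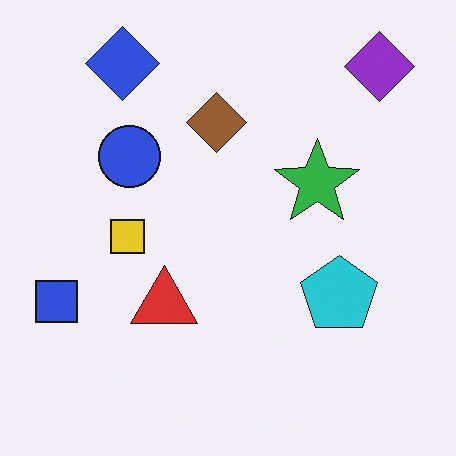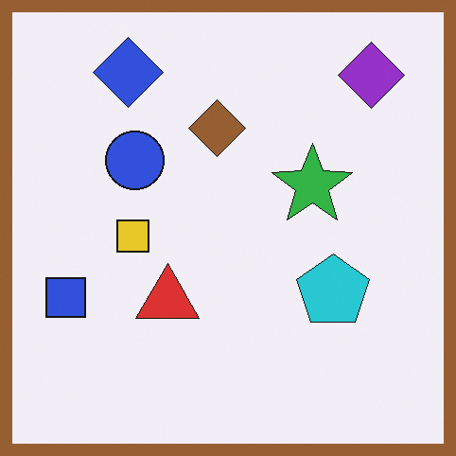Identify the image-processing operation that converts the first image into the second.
The second image is the first framed with a brown border.

A solid brown frame runs around the edge of the second image, with the content slightly shrunk inside it.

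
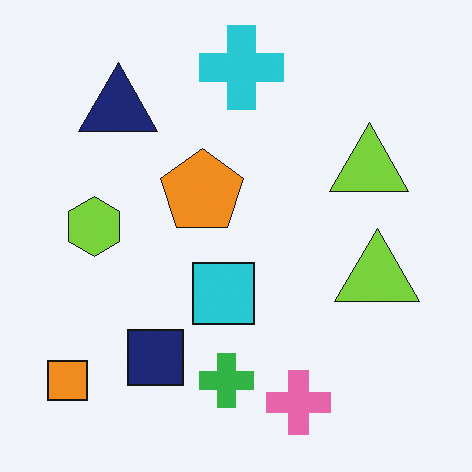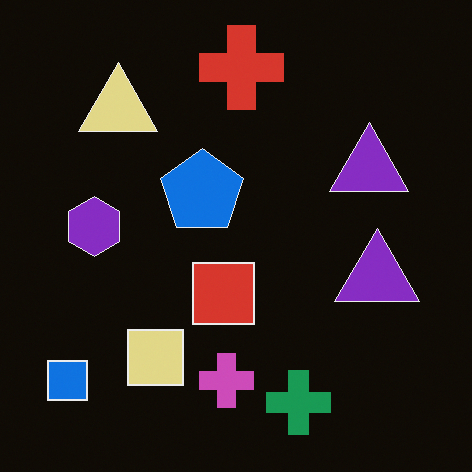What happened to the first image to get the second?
This is the original image color-inverted (negative).

The light background has become dark and every shape's color is its complement — a photographic negative.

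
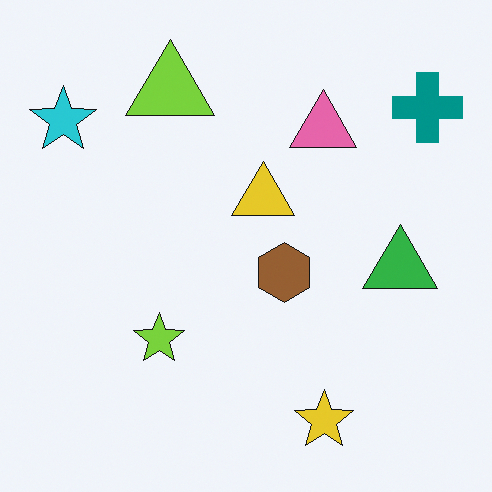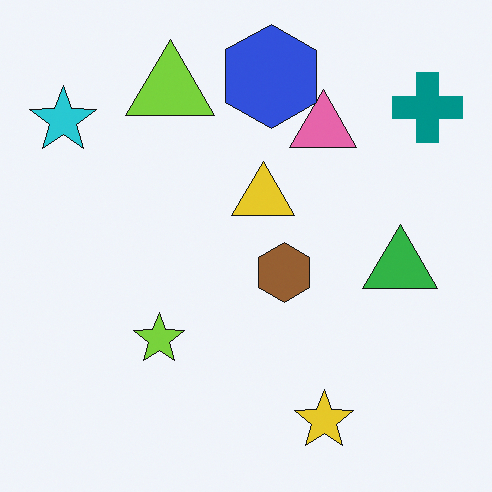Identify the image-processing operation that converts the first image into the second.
The transformation is: overlaid with an additional blue hexagon.

A blue hexagon appears in the second image that is absent from the first.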